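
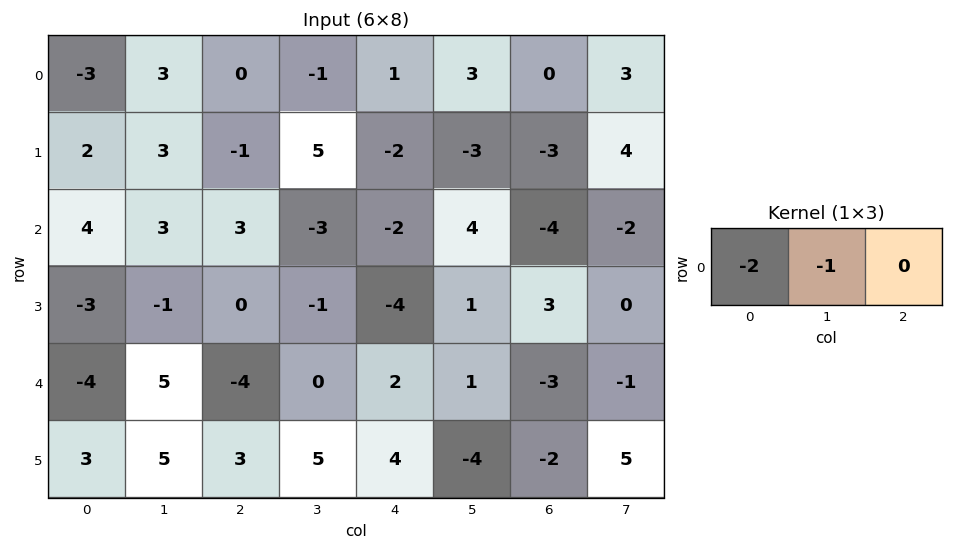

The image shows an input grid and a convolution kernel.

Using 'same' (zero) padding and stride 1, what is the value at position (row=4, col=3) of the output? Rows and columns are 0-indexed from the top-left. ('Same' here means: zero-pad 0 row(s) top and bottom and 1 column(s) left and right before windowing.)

The receptive field on the zero-padded input at this output position is [-4 0 2]. Elementwise product with the kernel and sum: -4·-2 + 0·-1.

8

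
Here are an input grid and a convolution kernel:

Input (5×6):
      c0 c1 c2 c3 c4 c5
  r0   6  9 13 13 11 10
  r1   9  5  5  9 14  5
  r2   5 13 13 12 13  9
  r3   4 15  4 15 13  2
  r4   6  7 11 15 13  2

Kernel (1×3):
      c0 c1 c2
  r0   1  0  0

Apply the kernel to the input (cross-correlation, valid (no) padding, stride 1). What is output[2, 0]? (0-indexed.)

5

The receptive field on the input at this output position is [5 13 13]. Elementwise product with the kernel and sum: 5·1.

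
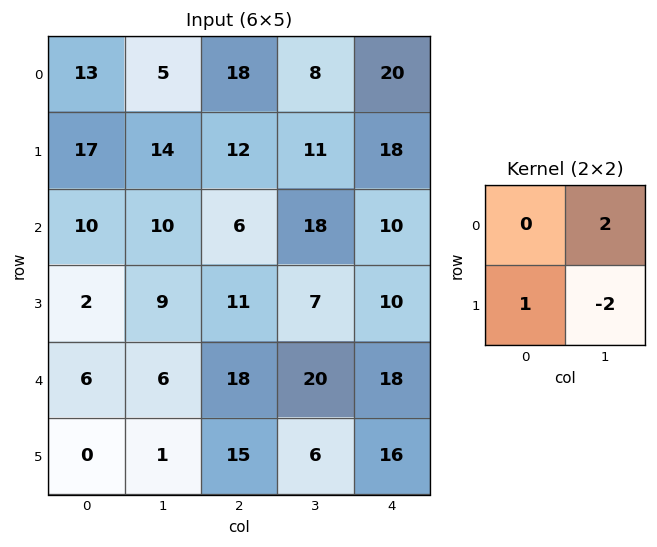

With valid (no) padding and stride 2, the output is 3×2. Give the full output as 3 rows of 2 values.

Output[0,0]: The receptive field on the input at this output position is [13 5 / 17 14]. Elementwise product with the kernel and sum: 5·2 + 17·1 + 14·-2.

-1 6
4 33
10 43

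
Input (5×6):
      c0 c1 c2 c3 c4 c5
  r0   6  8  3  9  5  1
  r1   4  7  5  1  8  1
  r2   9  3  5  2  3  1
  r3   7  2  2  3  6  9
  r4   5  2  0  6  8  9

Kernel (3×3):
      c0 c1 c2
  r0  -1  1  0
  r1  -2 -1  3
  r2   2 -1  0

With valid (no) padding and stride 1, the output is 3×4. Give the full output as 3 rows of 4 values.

Output[0,0]: The receptive field on the input at this output position is [6 8 3 / 4 7 5 / 9 3 5]. Elementwise product with the kernel and sum: 6·-1 + 8·1 + 4·-2 + 7·-1 + 5·3 + 9·2 + 3·-1.

17 -20 27 -10
9 -5 -6 3
-8 9 2 20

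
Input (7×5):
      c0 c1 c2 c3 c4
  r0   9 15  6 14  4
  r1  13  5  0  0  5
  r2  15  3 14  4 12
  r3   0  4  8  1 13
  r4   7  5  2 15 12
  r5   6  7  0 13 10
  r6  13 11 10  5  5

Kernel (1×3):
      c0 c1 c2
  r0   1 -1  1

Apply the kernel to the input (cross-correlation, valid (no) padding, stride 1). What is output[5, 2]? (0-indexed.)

-3

The receptive field on the input at this output position is [0 13 10]. Elementwise product with the kernel and sum: 0·1 + 13·-1 + 10·1.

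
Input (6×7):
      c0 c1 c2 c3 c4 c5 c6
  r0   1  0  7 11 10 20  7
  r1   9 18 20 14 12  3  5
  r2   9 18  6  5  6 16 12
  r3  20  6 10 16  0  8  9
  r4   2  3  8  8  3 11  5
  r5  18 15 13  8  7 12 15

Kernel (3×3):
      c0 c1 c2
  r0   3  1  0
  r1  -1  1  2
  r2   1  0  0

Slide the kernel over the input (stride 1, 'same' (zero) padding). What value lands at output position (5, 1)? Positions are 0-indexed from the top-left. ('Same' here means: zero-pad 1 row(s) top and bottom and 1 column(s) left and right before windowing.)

32

The receptive field on the zero-padded input at this output position is [2 3 8 / 18 15 13 / 0 0 0]. Elementwise product with the kernel and sum: 2·3 + 3·1 + 18·-1 + 15·1 + 13·2 + 0·1.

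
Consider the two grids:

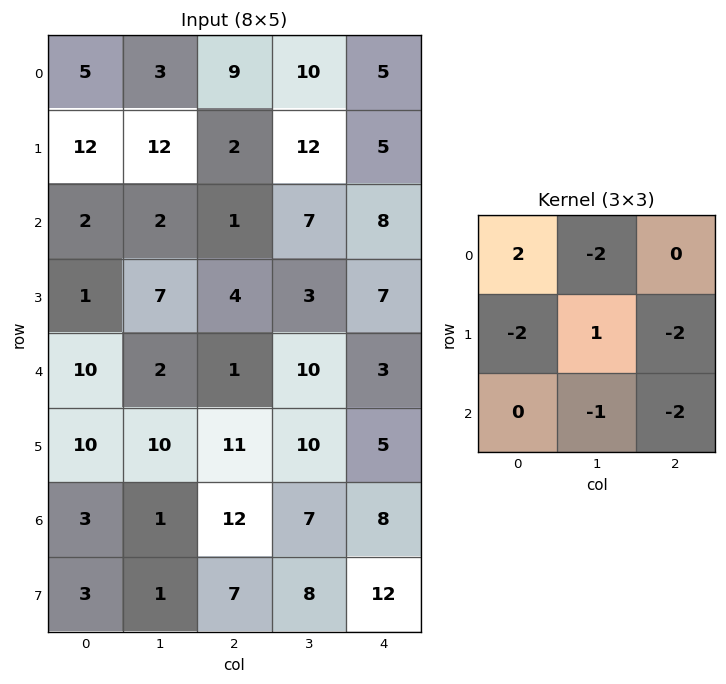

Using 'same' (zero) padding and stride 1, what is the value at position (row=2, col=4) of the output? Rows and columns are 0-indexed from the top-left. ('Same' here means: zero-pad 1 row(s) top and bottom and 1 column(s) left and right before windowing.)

The receptive field on the zero-padded input at this output position is [12 5 0 / 7 8 0 / 3 7 0]. Elementwise product with the kernel and sum: 12·2 + 5·-2 + 7·-2 + 8·1 + 0·-2 + 7·-1 + 0·-2.

1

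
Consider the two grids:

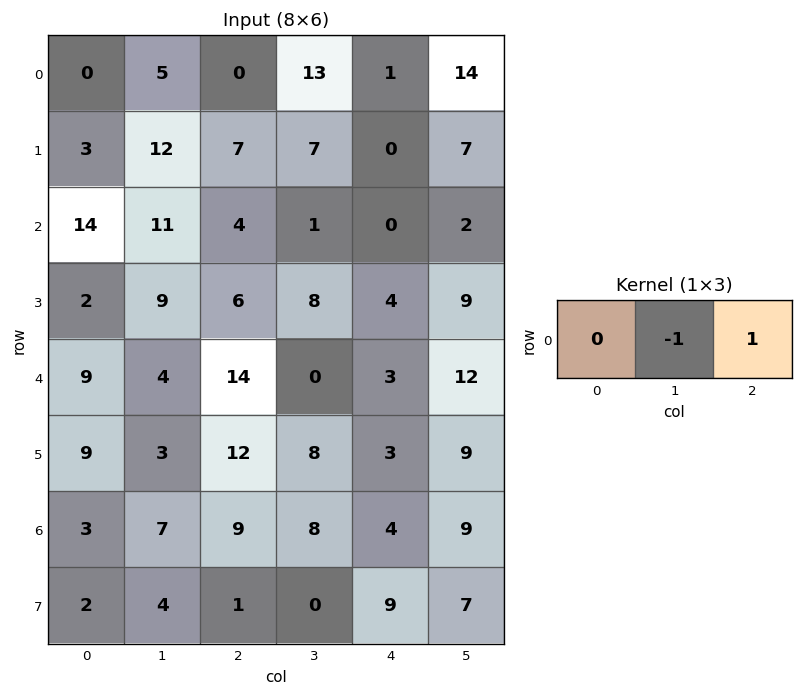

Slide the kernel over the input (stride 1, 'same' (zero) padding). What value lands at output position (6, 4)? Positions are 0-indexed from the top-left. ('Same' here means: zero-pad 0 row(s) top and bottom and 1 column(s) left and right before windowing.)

5

The receptive field on the zero-padded input at this output position is [8 4 9]. Elementwise product with the kernel and sum: 4·-1 + 9·1.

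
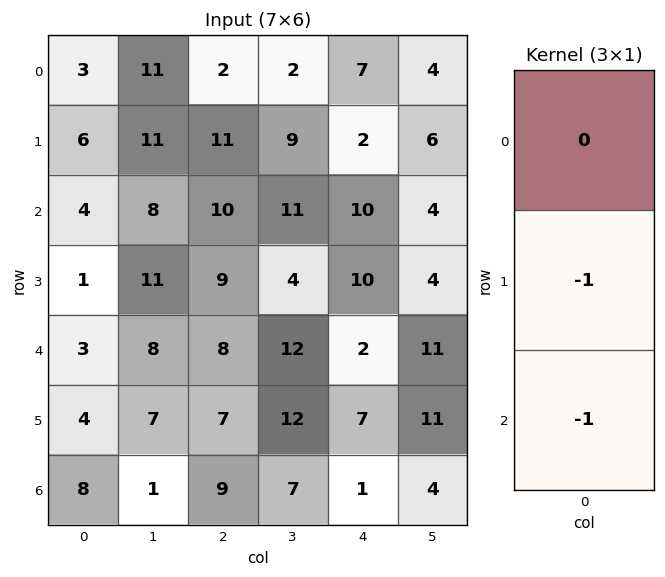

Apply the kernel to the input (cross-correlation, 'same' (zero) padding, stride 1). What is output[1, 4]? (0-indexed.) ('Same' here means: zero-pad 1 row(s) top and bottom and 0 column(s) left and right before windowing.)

-12

The receptive field on the zero-padded input at this output position is [7 / 2 / 10]. Elementwise product with the kernel and sum: 2·-1 + 10·-1.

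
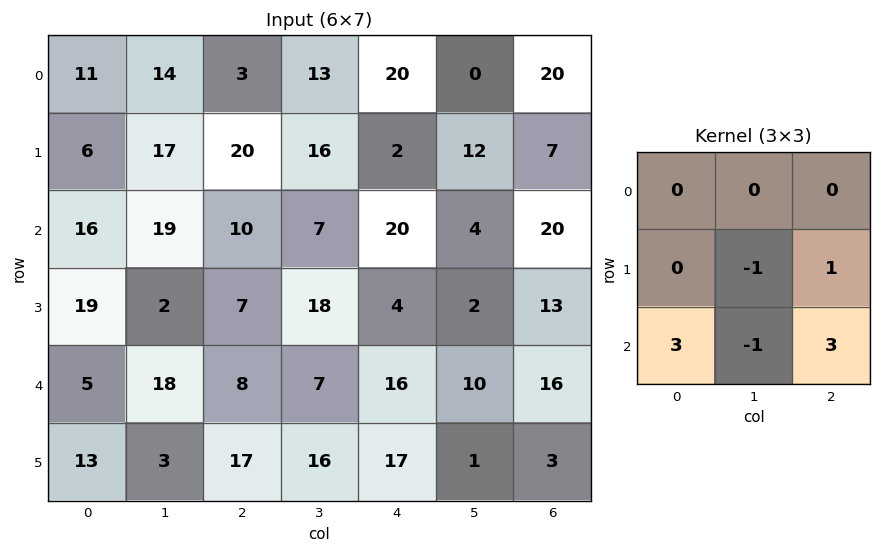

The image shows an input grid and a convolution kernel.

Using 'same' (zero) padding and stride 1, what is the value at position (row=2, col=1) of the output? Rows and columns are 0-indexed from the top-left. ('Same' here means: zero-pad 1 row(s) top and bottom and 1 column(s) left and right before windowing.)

67

The receptive field on the zero-padded input at this output position is [6 17 20 / 16 19 10 / 19 2 7]. Elementwise product with the kernel and sum: 19·-1 + 10·1 + 19·3 + 2·-1 + 7·3.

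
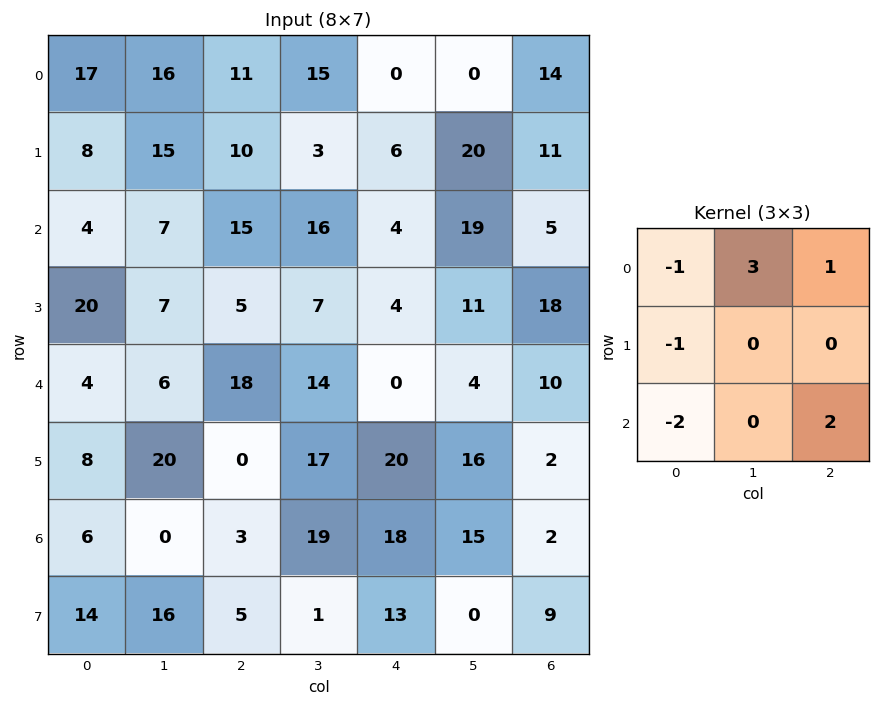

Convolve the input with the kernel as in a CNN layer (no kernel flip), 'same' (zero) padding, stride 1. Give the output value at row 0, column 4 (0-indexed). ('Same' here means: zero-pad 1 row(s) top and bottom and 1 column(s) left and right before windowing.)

19

The receptive field on the zero-padded input at this output position is [0 0 0 / 15 0 0 / 3 6 20]. Elementwise product with the kernel and sum: 0·-1 + 0·3 + 0·1 + 15·-1 + 3·-2 + 20·2.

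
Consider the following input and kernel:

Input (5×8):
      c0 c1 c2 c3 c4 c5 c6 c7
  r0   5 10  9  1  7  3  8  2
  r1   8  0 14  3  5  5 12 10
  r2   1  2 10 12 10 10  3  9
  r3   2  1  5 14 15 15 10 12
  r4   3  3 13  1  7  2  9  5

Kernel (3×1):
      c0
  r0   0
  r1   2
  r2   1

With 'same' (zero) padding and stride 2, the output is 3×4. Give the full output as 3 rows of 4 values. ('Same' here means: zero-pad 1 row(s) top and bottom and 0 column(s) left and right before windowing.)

18 32 19 28
4 25 35 16
6 26 14 18

Output[0,0]: The receptive field on the zero-padded input at this output position is [0 / 5 / 8]. Elementwise product with the kernel and sum: 5·2 + 8·1.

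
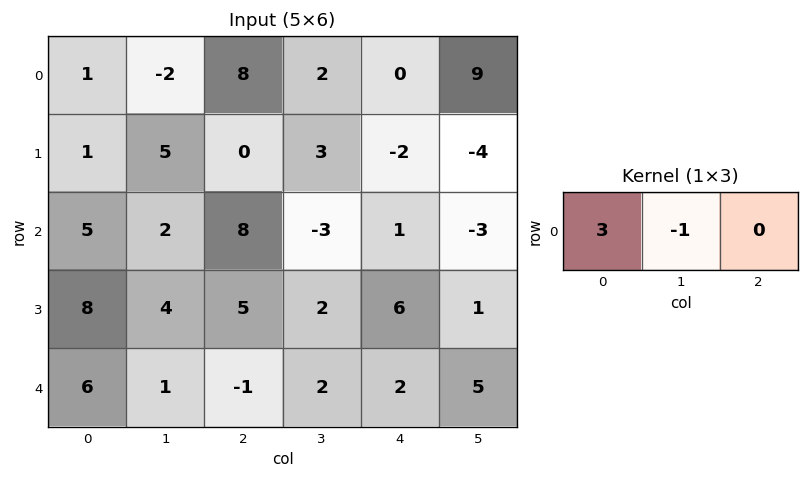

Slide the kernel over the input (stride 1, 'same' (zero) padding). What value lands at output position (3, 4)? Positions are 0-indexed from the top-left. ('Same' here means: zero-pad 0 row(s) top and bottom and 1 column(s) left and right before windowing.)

The receptive field on the zero-padded input at this output position is [2 6 1]. Elementwise product with the kernel and sum: 2·3 + 6·-1.

0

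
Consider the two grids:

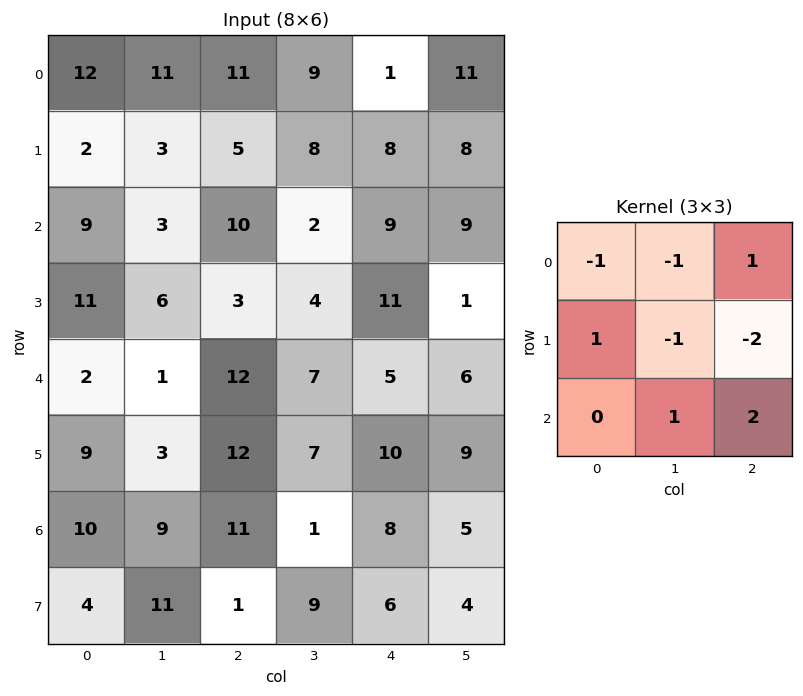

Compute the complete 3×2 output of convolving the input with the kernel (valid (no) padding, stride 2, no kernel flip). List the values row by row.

Output[0,0]: The receptive field on the input at this output position is [12 11 11 / 2 3 5 / 9 3 10]. Elementwise product with the kernel and sum: 12·-1 + 11·-1 + 11·1 + 2·1 + 3·-1 + 5·-2 + 3·1 + 10·2.
Output[0,1]: The receptive field on the input at this output position is [11 9 1 / 5 8 8 / 10 2 9]. Elementwise product with the kernel and sum: 11·-1 + 9·-1 + 1·1 + 5·1 + 8·-1 + 8·-2 + 2·1 + 9·2.

0 -18
22 -9
22 -12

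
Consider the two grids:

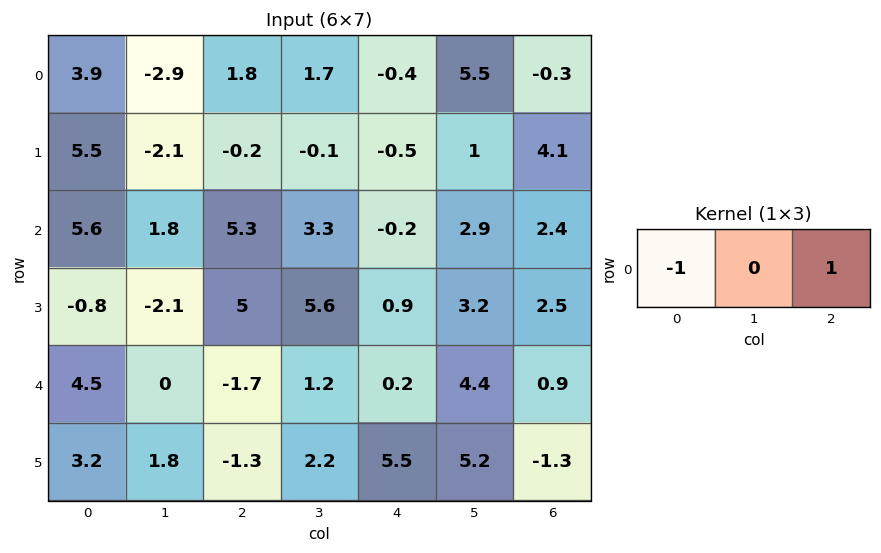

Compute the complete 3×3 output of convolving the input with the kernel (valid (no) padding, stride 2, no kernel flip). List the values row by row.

Output[0,0]: The receptive field on the input at this output position is [3.9 -2.9 1.8]. Elementwise product with the kernel and sum: 3.9·-1 + 1.8·1.
Output[0,1]: The receptive field on the input at this output position is [1.8 1.7 -0.4]. Elementwise product with the kernel and sum: 1.8·-1 + -0.4·1.

-2.1 -2.2 0.1
-0.3 -5.5 2.6
-6.2 1.9 0.7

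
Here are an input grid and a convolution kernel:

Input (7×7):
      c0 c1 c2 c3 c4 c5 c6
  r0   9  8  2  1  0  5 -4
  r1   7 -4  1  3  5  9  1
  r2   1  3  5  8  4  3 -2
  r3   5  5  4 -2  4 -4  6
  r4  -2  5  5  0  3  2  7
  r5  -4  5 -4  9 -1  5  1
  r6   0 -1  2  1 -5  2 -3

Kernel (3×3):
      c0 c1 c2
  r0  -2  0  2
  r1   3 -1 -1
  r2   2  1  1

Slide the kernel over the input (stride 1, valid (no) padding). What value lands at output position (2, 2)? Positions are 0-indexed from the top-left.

The receptive field on the input at this output position is [5 8 4 / 4 -2 4 / 5 0 3]. Elementwise product with the kernel and sum: 5·-2 + 4·2 + 4·3 + -2·-1 + 4·-1 + 5·2 + 0·1 + 3·1.

21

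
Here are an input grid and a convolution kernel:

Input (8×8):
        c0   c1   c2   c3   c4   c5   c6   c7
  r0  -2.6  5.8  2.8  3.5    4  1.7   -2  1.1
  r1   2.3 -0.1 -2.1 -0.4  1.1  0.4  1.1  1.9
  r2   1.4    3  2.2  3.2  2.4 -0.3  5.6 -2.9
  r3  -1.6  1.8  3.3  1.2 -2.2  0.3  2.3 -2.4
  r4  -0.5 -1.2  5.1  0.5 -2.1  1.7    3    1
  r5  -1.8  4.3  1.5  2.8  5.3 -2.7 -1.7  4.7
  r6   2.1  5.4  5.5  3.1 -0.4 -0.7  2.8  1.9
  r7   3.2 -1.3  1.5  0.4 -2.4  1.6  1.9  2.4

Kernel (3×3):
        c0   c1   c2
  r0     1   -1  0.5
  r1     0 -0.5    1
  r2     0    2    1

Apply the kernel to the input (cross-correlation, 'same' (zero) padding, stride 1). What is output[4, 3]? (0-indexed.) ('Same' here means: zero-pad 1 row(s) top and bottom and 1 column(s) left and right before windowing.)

9.55

The receptive field on the zero-padded input at this output position is [3.3 1.2 -2.2 / 5.1 0.5 -2.1 / 1.5 2.8 5.3]. Elementwise product with the kernel and sum: 3.3·1 + 1.2·-1 + -2.2·0.5 + 0.5·-0.5 + -2.1·1 + 2.8·2 + 5.3·1.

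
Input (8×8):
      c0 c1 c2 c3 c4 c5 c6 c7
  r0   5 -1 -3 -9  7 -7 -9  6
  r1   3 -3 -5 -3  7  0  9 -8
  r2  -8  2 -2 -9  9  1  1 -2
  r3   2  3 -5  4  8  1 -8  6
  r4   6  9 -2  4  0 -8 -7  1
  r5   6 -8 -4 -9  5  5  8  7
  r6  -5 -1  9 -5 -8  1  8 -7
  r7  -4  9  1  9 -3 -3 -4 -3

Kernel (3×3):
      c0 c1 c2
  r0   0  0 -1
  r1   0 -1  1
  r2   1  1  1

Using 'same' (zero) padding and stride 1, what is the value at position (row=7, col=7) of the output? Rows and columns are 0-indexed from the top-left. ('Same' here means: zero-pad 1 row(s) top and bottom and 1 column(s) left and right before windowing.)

3

The receptive field on the zero-padded input at this output position is [8 -7 0 / -4 -3 0 / 0 0 0]. Elementwise product with the kernel and sum: 0·-1 + -3·-1 + 0·1 + 0·1 + 0·1 + 0·1.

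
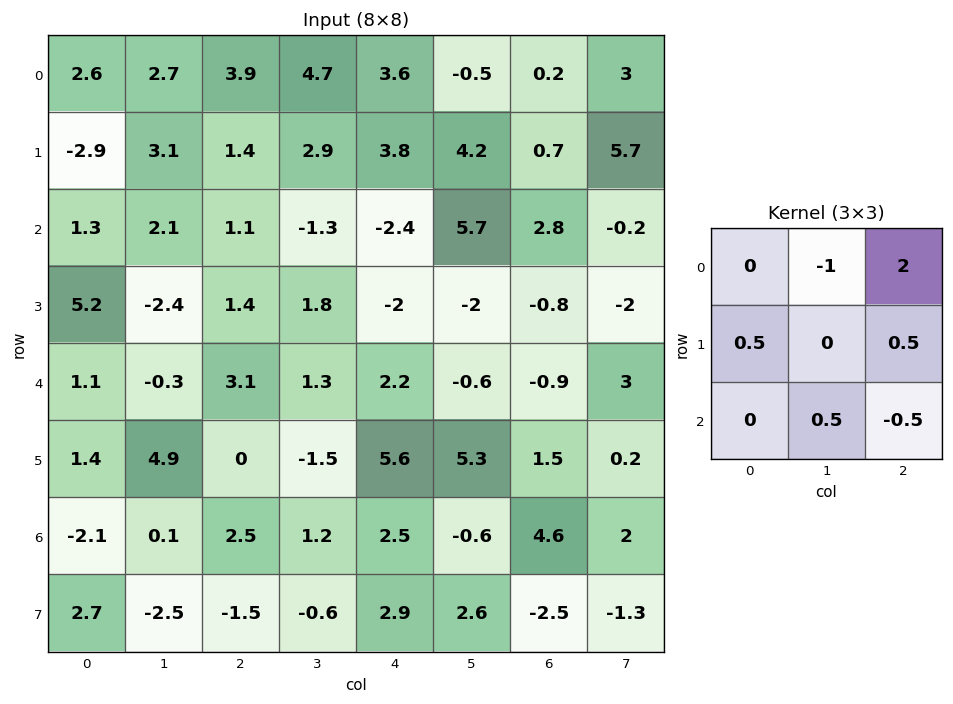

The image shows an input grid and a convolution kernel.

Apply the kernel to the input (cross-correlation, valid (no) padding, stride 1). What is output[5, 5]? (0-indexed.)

The receptive field on the input at this output position is [5.3 1.5 0.2 / -0.6 4.6 2 / 2.6 -2.5 -1.3]. Elementwise product with the kernel and sum: 1.5·-1 + 0.2·2 + -0.6·0.5 + 2·0.5 + -2.5·0.5 + -1.3·-0.5.

-1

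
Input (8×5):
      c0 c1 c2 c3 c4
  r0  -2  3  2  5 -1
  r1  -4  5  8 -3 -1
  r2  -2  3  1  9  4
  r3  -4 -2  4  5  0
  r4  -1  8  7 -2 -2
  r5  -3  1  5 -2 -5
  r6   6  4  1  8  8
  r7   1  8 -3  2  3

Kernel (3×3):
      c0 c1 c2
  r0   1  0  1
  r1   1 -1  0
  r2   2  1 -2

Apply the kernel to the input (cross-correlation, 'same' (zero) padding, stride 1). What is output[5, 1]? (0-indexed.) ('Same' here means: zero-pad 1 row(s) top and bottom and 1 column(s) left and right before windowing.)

The receptive field on the zero-padded input at this output position is [-1 8 7 / -3 1 5 / 6 4 1]. Elementwise product with the kernel and sum: -1·1 + 7·1 + -3·1 + 1·-1 + 6·2 + 4·1 + 1·-2.

16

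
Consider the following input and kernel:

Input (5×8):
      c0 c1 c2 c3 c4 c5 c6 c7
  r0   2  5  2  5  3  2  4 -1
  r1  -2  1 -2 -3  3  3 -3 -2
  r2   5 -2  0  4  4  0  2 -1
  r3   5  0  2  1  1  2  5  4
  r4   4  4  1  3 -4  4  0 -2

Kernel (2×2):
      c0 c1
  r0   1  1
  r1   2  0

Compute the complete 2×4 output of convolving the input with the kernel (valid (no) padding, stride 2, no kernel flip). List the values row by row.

3 3 11 -3
13 8 6 11

Output[0,0]: The receptive field on the input at this output position is [2 5 / -2 1]. Elementwise product with the kernel and sum: 2·1 + 5·1 + -2·2.
Output[0,1]: The receptive field on the input at this output position is [2 5 / -2 -3]. Elementwise product with the kernel and sum: 2·1 + 5·1 + -2·2.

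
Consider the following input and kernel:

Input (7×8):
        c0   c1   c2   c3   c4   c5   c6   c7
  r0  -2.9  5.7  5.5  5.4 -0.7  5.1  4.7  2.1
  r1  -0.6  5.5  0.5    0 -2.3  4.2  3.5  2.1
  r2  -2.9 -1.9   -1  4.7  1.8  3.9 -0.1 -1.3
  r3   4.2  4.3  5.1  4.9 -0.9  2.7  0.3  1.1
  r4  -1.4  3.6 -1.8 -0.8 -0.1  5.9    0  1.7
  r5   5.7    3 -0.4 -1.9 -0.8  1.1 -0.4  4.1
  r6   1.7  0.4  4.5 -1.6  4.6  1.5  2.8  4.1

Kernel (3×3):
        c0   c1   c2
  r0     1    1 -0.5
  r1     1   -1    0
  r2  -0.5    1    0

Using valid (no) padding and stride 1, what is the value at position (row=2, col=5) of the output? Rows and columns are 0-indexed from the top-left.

The receptive field on the input at this output position is [3.9 -0.1 -1.3 / 2.7 0.3 1.1 / 5.9 0 1.7]. Elementwise product with the kernel and sum: 3.9·1 + -0.1·1 + -1.3·-0.5 + 2.7·1 + 0.3·-1 + 5.9·-0.5 + 0·1.

3.9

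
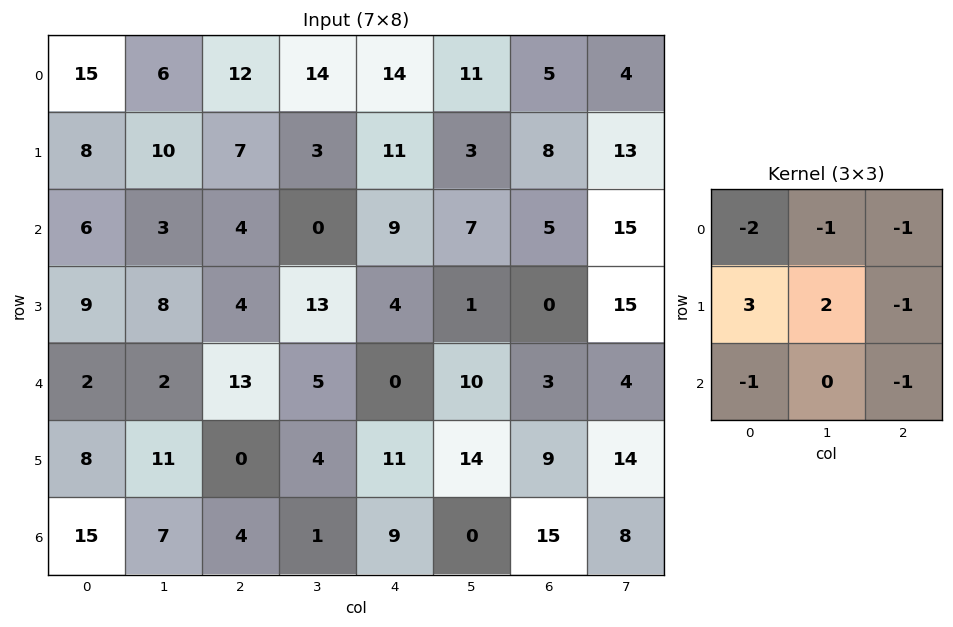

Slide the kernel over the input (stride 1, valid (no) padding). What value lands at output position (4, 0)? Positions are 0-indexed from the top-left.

8

The receptive field on the input at this output position is [2 2 13 / 8 11 0 / 15 7 4]. Elementwise product with the kernel and sum: 2·-2 + 2·-1 + 13·-1 + 8·3 + 11·2 + 0·-1 + 15·-1 + 4·-1.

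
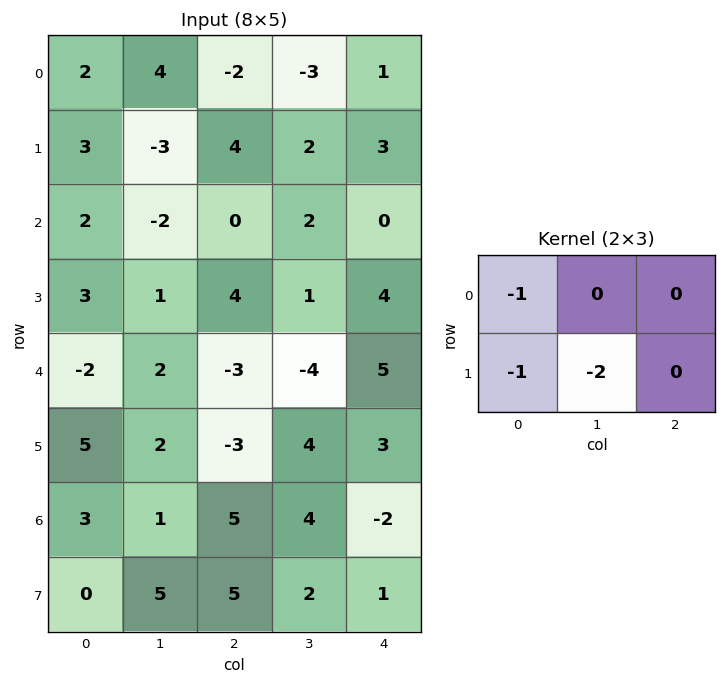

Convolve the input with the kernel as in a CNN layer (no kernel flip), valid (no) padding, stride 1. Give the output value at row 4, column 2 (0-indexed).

The receptive field on the input at this output position is [-3 -4 5 / -3 4 3]. Elementwise product with the kernel and sum: -3·-1 + -3·-1 + 4·-2.

-2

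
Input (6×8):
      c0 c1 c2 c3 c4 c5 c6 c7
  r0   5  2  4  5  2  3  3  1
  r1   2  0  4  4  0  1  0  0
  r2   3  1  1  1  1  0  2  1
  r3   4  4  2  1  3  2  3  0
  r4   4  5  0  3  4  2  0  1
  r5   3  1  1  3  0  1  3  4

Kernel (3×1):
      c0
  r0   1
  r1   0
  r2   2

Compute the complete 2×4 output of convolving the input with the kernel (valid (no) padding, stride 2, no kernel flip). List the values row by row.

Output[0,0]: The receptive field on the input at this output position is [5 / 2 / 3]. Elementwise product with the kernel and sum: 5·1 + 3·2.
Output[0,1]: The receptive field on the input at this output position is [4 / 4 / 1]. Elementwise product with the kernel and sum: 4·1 + 1·2.

11 6 4 7
11 1 9 2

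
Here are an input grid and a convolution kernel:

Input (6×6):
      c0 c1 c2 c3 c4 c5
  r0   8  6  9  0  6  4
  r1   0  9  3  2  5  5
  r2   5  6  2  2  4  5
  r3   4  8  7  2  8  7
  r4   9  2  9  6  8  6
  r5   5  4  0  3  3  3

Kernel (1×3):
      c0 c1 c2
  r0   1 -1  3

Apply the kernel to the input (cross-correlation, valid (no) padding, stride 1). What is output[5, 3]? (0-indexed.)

The receptive field on the input at this output position is [3 3 3]. Elementwise product with the kernel and sum: 3·1 + 3·-1 + 3·3.

9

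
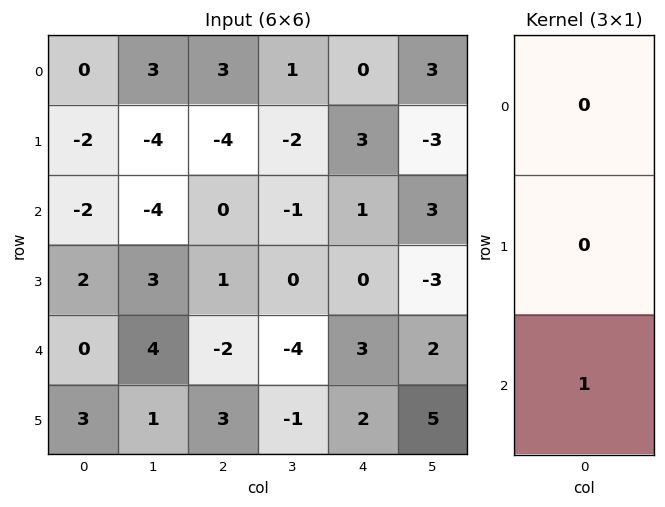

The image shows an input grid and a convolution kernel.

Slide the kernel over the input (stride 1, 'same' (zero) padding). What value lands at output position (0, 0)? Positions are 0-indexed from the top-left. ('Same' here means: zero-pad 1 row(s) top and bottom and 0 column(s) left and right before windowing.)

-2

The receptive field on the zero-padded input at this output position is [0 / 0 / -2]. Elementwise product with the kernel and sum: -2·1.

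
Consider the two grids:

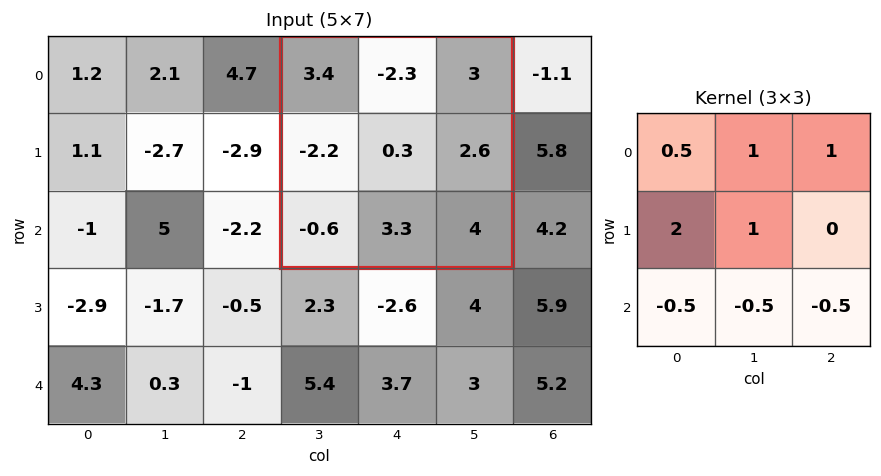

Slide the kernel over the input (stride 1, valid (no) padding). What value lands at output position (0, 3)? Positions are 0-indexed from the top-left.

The receptive field on the input at this output position is [3.4 -2.3 3 / -2.2 0.3 2.6 / -0.6 3.3 4]. Elementwise product with the kernel and sum: 3.4·0.5 + -2.3·1 + 3·1 + -2.2·2 + 0.3·1 + -0.6·-0.5 + 3.3·-0.5 + 4·-0.5.

-5.05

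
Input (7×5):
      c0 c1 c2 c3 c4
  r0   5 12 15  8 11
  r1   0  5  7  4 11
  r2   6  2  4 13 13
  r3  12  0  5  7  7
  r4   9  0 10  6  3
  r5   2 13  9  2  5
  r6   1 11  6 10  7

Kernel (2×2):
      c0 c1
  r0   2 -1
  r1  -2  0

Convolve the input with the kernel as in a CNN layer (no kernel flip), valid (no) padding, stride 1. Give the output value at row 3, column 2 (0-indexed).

The receptive field on the input at this output position is [5 7 / 10 6]. Elementwise product with the kernel and sum: 5·2 + 7·-1 + 10·-2.

-17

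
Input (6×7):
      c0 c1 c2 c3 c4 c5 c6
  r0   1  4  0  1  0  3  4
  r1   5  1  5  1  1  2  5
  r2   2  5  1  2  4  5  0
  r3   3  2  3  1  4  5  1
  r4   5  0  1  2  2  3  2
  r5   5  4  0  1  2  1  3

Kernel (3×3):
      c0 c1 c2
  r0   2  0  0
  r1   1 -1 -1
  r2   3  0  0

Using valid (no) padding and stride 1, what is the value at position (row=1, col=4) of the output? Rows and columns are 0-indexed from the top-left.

The receptive field on the input at this output position is [1 2 5 / 4 5 0 / 4 5 1]. Elementwise product with the kernel and sum: 1·2 + 4·1 + 5·-1 + 0·-1 + 4·3.

13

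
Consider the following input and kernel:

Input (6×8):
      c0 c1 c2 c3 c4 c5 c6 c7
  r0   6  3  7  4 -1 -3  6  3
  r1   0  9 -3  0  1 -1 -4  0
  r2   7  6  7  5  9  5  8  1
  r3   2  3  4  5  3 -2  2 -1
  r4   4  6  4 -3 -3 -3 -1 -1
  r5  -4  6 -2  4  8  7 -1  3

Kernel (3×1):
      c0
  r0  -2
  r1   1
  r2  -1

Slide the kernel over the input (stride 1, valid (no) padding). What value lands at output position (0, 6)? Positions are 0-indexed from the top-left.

-24

The receptive field on the input at this output position is [6 / -4 / 8]. Elementwise product with the kernel and sum: 6·-2 + -4·1 + 8·-1.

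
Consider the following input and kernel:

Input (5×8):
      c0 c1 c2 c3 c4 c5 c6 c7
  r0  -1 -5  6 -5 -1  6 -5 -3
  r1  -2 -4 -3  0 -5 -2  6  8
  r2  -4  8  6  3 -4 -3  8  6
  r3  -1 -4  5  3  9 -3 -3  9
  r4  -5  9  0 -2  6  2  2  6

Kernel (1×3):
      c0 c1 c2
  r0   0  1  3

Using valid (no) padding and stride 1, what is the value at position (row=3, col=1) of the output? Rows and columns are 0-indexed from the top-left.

14

The receptive field on the input at this output position is [-4 5 3]. Elementwise product with the kernel and sum: 5·1 + 3·3.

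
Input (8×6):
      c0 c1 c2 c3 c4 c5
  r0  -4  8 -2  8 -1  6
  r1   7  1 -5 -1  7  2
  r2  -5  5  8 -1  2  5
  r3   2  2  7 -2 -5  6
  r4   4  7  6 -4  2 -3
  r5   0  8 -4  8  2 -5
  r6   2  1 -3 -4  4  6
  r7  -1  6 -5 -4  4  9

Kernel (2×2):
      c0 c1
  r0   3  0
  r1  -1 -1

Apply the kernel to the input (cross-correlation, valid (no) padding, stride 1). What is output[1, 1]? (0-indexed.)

-10

The receptive field on the input at this output position is [1 -5 / 5 8]. Elementwise product with the kernel and sum: 1·3 + 5·-1 + 8·-1.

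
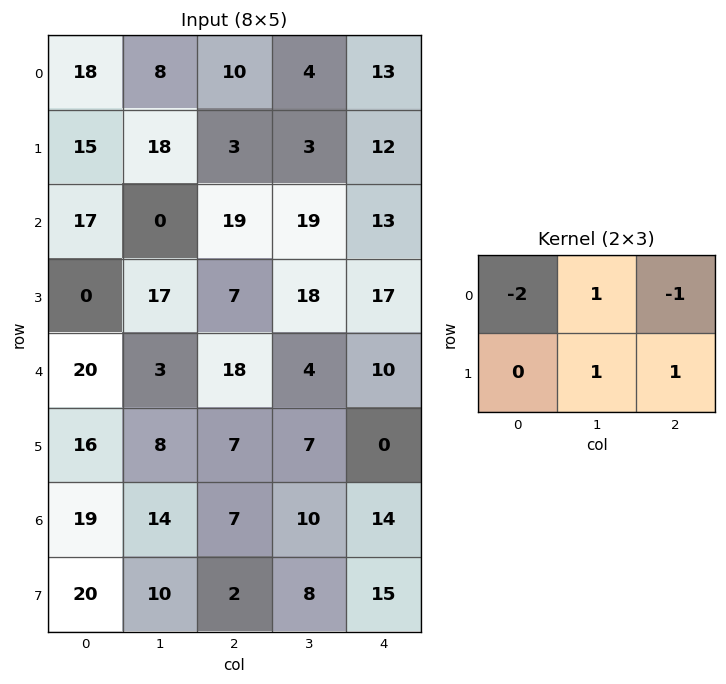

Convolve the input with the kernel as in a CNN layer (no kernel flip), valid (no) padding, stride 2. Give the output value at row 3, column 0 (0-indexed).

The receptive field on the input at this output position is [19 14 7 / 20 10 2]. Elementwise product with the kernel and sum: 19·-2 + 14·1 + 7·-1 + 10·1 + 2·1.

-19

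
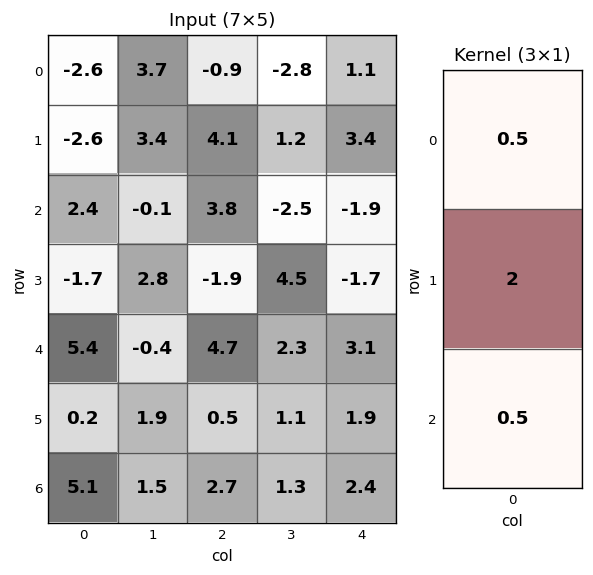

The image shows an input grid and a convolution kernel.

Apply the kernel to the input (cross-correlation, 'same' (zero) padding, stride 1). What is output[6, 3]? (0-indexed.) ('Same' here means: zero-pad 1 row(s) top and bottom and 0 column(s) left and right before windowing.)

3.15

The receptive field on the zero-padded input at this output position is [1.1 / 1.3 / 0]. Elementwise product with the kernel and sum: 1.1·0.5 + 1.3·2 + 0·0.5.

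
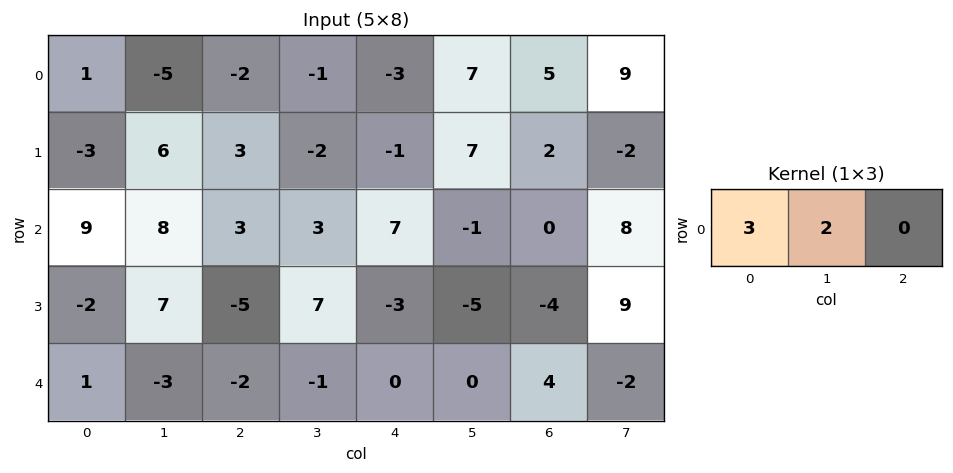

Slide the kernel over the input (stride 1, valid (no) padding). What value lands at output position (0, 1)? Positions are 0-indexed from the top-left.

-19

The receptive field on the input at this output position is [-5 -2 -1]. Elementwise product with the kernel and sum: -5·3 + -2·2.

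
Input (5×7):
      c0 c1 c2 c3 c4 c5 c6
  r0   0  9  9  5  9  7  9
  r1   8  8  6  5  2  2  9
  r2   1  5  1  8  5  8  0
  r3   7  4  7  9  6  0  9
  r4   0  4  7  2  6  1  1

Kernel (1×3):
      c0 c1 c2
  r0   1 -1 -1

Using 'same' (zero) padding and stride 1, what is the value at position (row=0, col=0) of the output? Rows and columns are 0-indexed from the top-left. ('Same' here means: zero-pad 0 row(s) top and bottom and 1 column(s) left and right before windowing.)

The receptive field on the zero-padded input at this output position is [0 0 9]. Elementwise product with the kernel and sum: 0·1 + 0·-1 + 9·-1.

-9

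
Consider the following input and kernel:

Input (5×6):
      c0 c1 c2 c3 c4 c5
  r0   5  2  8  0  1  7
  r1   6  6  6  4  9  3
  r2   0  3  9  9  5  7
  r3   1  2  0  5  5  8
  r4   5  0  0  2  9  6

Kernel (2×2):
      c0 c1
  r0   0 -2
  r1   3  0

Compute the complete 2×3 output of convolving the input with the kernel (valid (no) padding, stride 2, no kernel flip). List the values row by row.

14 18 13
-3 -18 1

Output[0,0]: The receptive field on the input at this output position is [5 2 / 6 6]. Elementwise product with the kernel and sum: 2·-2 + 6·3.
Output[0,1]: The receptive field on the input at this output position is [8 0 / 6 4]. Elementwise product with the kernel and sum: 0·-2 + 6·3.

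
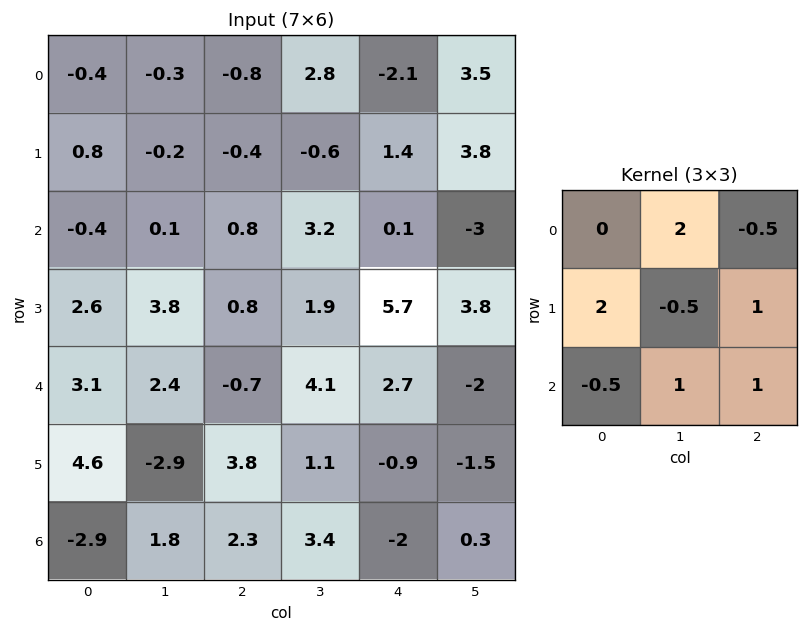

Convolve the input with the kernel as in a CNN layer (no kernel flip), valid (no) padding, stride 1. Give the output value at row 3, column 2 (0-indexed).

The receptive field on the input at this output position is [0.8 1.9 5.7 / -0.7 4.1 2.7 / 3.8 1.1 -0.9]. Elementwise product with the kernel and sum: 1.9·2 + 5.7·-0.5 + -0.7·2 + 4.1·-0.5 + 2.7·1 + 3.8·-0.5 + 1.1·1 + -0.9·1.

-1.5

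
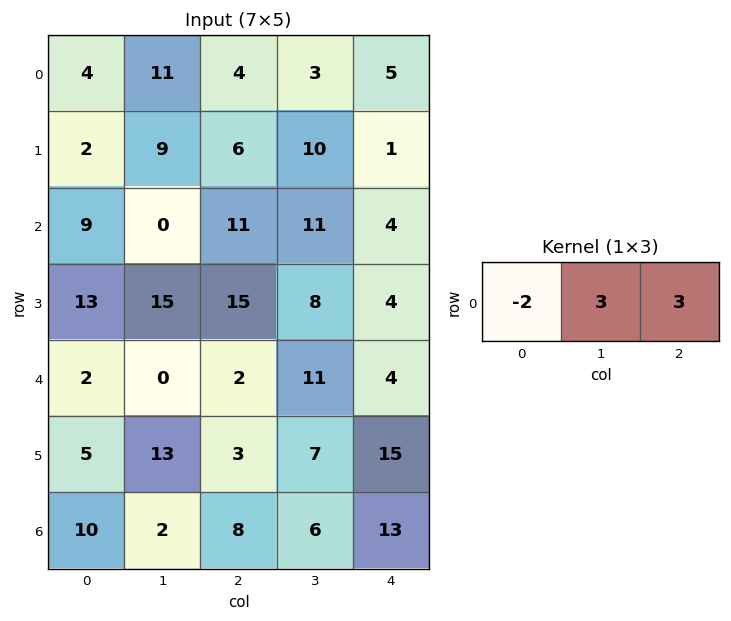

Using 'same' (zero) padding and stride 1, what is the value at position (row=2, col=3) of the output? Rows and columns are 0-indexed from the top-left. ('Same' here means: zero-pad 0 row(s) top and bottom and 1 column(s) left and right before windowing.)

The receptive field on the zero-padded input at this output position is [11 11 4]. Elementwise product with the kernel and sum: 11·-2 + 11·3 + 4·3.

23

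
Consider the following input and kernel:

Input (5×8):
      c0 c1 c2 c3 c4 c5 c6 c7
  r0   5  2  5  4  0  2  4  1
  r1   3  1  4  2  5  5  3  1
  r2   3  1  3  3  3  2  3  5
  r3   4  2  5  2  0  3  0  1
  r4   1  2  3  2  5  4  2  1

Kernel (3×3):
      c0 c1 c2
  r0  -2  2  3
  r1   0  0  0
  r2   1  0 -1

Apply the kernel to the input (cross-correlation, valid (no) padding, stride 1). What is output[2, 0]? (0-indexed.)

3

The receptive field on the input at this output position is [3 1 3 / 4 2 5 / 1 2 3]. Elementwise product with the kernel and sum: 3·-2 + 1·2 + 3·3 + 1·1 + 3·-1.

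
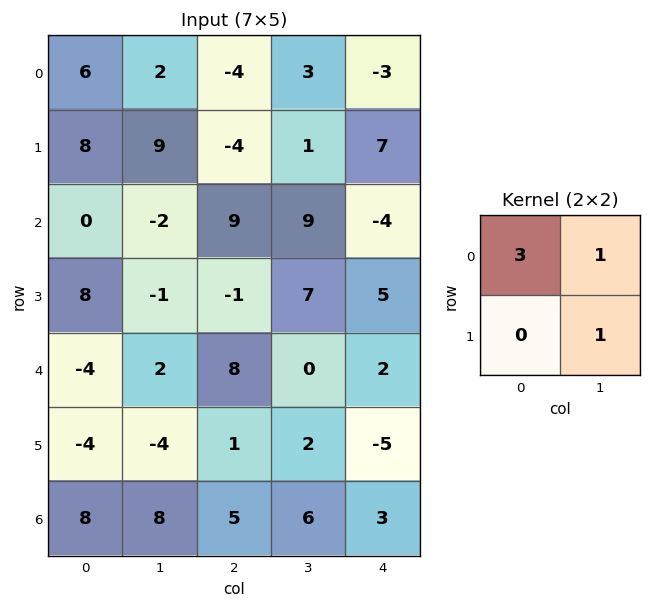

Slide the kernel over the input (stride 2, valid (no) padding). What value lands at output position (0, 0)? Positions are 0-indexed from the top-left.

The receptive field on the input at this output position is [6 2 / 8 9]. Elementwise product with the kernel and sum: 6·3 + 2·1 + 9·1.

29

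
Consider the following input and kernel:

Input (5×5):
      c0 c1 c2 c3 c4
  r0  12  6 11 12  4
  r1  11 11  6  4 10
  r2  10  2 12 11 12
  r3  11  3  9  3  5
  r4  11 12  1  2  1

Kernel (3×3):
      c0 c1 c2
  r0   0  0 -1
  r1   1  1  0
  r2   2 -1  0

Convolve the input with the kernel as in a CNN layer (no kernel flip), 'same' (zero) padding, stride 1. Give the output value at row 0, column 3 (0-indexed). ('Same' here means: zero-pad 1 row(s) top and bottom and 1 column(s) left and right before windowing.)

31

The receptive field on the zero-padded input at this output position is [0 0 0 / 11 12 4 / 6 4 10]. Elementwise product with the kernel and sum: 0·-1 + 11·1 + 12·1 + 6·2 + 4·-1.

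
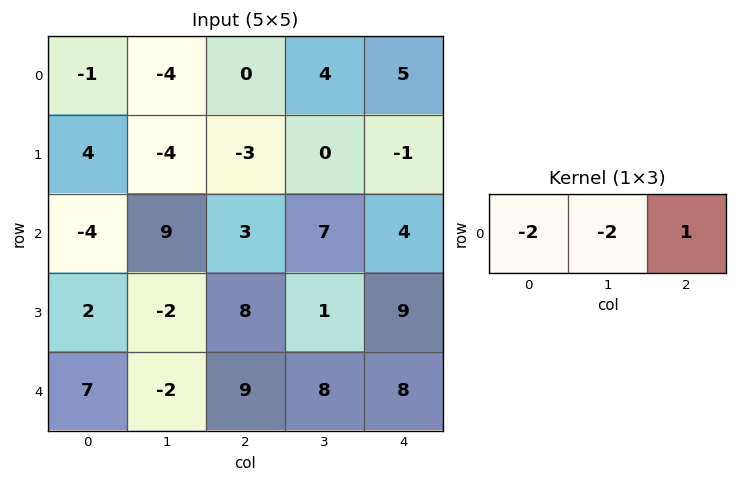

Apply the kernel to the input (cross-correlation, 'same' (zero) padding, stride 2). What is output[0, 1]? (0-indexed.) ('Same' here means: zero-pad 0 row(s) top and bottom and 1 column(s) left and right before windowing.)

The receptive field on the zero-padded input at this output position is [-4 0 4]. Elementwise product with the kernel and sum: -4·-2 + 0·-2 + 4·1.

12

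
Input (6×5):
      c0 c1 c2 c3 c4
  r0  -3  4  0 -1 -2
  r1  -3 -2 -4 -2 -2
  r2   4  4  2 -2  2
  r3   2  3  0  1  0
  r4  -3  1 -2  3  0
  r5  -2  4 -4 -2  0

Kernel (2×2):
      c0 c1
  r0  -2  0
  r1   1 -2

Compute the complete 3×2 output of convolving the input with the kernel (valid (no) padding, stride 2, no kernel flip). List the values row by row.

7 0
-12 -6
-4 4

Output[0,0]: The receptive field on the input at this output position is [-3 4 / -3 -2]. Elementwise product with the kernel and sum: -3·-2 + -3·1 + -2·-2.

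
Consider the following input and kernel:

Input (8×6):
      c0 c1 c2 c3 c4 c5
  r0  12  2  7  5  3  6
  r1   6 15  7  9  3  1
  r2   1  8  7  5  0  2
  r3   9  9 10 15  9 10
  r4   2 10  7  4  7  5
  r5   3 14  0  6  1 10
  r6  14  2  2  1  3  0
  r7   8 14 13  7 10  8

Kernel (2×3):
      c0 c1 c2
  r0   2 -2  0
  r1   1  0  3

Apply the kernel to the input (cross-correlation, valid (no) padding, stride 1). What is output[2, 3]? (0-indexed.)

The receptive field on the input at this output position is [5 0 2 / 15 9 10]. Elementwise product with the kernel and sum: 5·2 + 0·-2 + 15·1 + 10·3.

55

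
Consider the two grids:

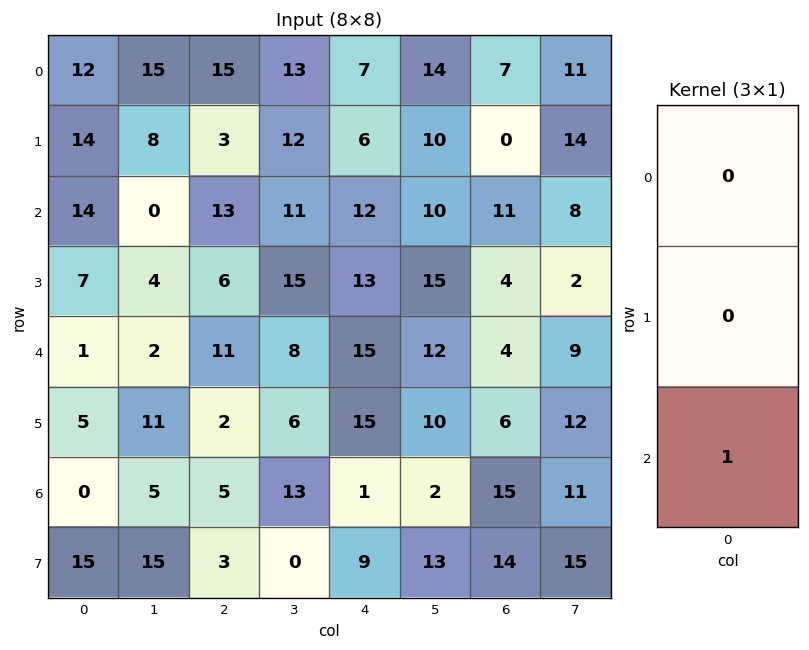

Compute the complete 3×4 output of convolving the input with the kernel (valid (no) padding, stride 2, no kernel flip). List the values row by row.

Output[0,0]: The receptive field on the input at this output position is [12 / 14 / 14]. Elementwise product with the kernel and sum: 14·1.

14 13 12 11
1 11 15 4
0 5 1 15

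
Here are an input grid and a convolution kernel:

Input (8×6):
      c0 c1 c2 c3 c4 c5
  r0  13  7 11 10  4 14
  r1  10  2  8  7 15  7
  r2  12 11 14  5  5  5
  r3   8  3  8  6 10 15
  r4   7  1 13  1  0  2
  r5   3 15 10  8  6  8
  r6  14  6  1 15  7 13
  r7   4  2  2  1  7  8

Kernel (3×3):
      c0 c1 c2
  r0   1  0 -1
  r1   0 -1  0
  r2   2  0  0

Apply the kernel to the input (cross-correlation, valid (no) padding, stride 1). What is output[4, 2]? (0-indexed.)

7

The receptive field on the input at this output position is [13 1 0 / 10 8 6 / 1 15 7]. Elementwise product with the kernel and sum: 13·1 + 0·-1 + 8·-1 + 1·2.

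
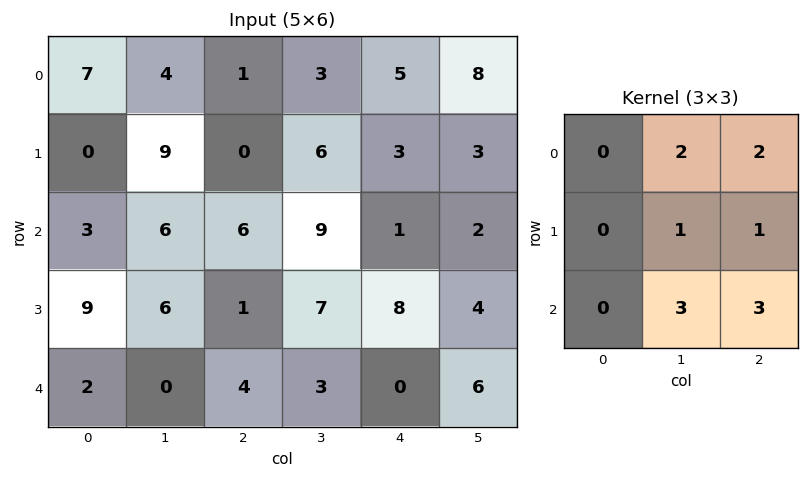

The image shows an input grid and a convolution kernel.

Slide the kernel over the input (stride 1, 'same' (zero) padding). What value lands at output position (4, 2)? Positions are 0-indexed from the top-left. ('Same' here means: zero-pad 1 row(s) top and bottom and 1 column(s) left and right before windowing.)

23

The receptive field on the zero-padded input at this output position is [6 1 7 / 0 4 3 / 0 0 0]. Elementwise product with the kernel and sum: 1·2 + 7·2 + 4·1 + 3·1 + 0·3 + 0·3.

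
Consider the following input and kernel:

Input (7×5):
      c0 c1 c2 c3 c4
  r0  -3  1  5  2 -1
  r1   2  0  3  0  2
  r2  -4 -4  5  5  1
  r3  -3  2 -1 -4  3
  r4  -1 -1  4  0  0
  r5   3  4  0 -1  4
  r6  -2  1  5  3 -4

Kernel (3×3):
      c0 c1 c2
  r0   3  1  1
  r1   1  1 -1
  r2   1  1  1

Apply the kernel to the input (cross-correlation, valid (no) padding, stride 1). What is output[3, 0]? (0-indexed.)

-7

The receptive field on the input at this output position is [-3 2 -1 / -1 -1 4 / 3 4 0]. Elementwise product with the kernel and sum: -3·3 + 2·1 + -1·1 + -1·1 + -1·1 + 4·-1 + 3·1 + 4·1 + 0·1.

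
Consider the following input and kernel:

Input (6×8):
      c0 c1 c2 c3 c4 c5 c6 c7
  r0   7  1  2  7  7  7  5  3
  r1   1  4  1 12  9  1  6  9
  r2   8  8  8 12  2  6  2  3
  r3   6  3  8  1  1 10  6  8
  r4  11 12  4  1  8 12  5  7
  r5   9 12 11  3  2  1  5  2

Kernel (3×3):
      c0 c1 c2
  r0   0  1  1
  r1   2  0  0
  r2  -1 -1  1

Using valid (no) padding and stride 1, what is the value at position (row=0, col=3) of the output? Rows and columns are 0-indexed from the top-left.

30

The receptive field on the input at this output position is [7 7 7 / 12 9 1 / 12 2 6]. Elementwise product with the kernel and sum: 7·1 + 7·1 + 12·2 + 12·-1 + 2·-1 + 6·1.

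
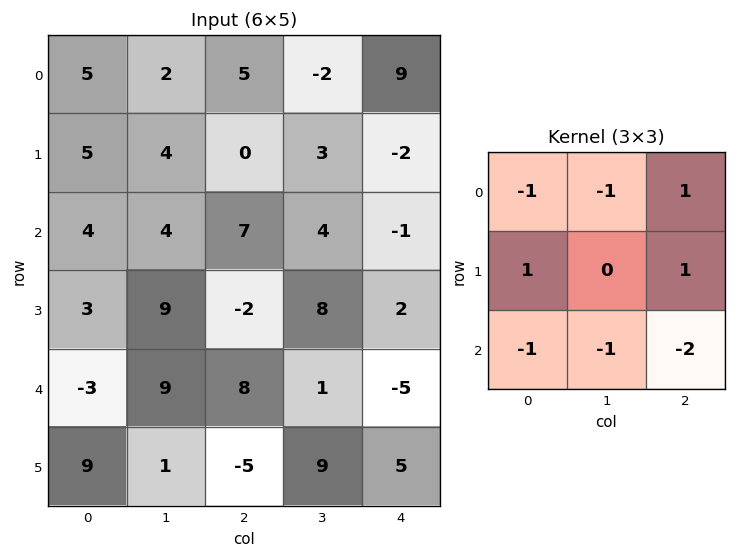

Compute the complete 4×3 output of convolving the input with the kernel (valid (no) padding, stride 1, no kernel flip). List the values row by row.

-19 -21 -5
-6 -16 -9
-22 -9 -11
-9 -3 -15

Output[0,0]: The receptive field on the input at this output position is [5 2 5 / 5 4 0 / 4 4 7]. Elementwise product with the kernel and sum: 5·-1 + 2·-1 + 5·1 + 5·1 + 0·1 + 4·-1 + 4·-1 + 7·-2.
Output[0,1]: The receptive field on the input at this output position is [2 5 -2 / 4 0 3 / 4 7 4]. Elementwise product with the kernel and sum: 2·-1 + 5·-1 + -2·1 + 4·1 + 3·1 + 4·-1 + 7·-1 + 4·-2.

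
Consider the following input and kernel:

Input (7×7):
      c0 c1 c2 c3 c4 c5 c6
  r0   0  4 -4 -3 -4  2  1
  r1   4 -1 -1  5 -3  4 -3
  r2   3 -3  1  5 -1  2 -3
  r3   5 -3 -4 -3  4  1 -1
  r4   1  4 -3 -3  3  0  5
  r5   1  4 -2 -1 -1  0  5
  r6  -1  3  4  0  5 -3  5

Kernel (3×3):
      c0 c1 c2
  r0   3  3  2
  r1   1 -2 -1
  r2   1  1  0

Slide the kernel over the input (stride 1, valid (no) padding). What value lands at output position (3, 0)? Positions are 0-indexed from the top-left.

-1

The receptive field on the input at this output position is [5 -3 -4 / 1 4 -3 / 1 4 -2]. Elementwise product with the kernel and sum: 5·3 + -3·3 + -4·2 + 1·1 + 4·-2 + -3·-1 + 1·1 + 4·1.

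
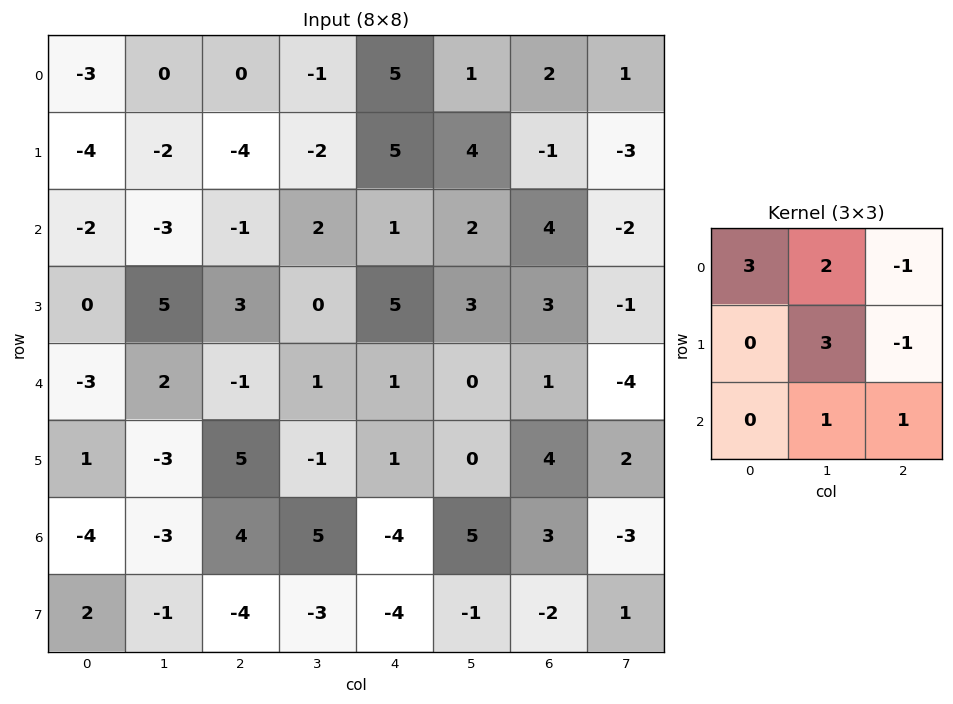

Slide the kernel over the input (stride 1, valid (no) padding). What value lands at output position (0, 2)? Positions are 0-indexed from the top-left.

-15

The receptive field on the input at this output position is [0 -1 5 / -4 -2 5 / -1 2 1]. Elementwise product with the kernel and sum: 0·3 + -1·2 + 5·-1 + -2·3 + 5·-1 + 2·1 + 1·1.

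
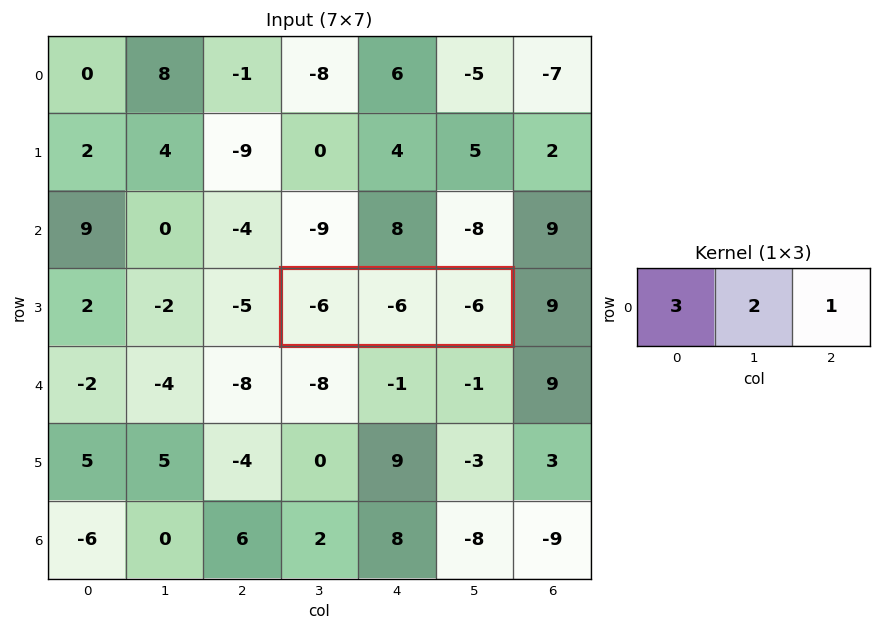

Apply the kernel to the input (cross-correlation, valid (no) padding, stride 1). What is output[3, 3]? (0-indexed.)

-36

The receptive field on the input at this output position is [-6 -6 -6]. Elementwise product with the kernel and sum: -6·3 + -6·2 + -6·1.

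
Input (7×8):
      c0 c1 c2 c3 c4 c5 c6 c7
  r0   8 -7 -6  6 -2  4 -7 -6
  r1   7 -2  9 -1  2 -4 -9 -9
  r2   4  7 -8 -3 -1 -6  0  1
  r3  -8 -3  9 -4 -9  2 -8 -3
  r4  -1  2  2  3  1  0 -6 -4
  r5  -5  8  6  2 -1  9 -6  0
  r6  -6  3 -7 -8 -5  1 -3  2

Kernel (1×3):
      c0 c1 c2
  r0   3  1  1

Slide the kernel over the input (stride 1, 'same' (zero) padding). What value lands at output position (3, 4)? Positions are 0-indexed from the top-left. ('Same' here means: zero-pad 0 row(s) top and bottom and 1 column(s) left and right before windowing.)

The receptive field on the zero-padded input at this output position is [-4 -9 2]. Elementwise product with the kernel and sum: -4·3 + -9·1 + 2·1.

-19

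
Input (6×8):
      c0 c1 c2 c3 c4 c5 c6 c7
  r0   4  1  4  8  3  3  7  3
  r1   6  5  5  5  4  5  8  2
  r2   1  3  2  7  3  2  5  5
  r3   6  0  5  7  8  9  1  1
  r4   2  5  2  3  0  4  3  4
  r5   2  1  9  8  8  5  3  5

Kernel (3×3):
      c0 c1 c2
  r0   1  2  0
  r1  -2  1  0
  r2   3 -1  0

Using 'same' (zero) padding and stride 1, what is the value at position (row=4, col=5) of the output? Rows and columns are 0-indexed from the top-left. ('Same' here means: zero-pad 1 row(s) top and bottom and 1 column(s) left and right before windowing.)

49

The receptive field on the zero-padded input at this output position is [8 9 1 / 0 4 3 / 8 5 3]. Elementwise product with the kernel and sum: 8·1 + 9·2 + 0·-2 + 4·1 + 8·3 + 5·-1.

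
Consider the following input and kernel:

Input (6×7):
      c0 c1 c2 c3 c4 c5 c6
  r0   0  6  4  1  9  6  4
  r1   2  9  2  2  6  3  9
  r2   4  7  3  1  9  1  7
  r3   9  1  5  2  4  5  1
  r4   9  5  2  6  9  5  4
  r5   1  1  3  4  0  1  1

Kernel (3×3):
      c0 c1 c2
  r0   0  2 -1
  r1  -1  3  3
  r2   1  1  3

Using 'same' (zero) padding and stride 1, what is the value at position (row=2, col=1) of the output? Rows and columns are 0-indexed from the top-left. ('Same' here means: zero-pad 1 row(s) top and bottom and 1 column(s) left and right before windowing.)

The receptive field on the zero-padded input at this output position is [2 9 2 / 4 7 3 / 9 1 5]. Elementwise product with the kernel and sum: 9·2 + 2·-1 + 4·-1 + 7·3 + 3·3 + 9·1 + 1·1 + 5·3.

67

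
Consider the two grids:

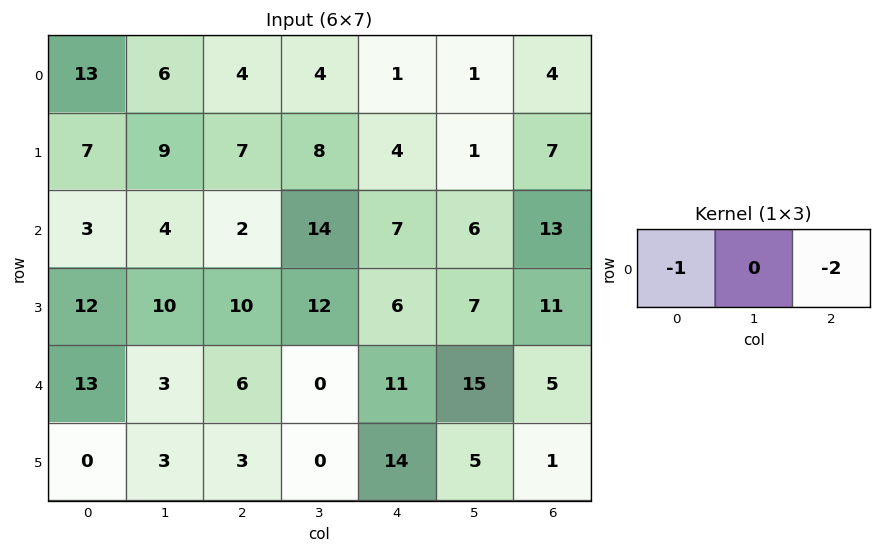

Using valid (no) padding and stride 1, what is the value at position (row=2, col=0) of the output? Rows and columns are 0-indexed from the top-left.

The receptive field on the input at this output position is [3 4 2]. Elementwise product with the kernel and sum: 3·-1 + 2·-2.

-7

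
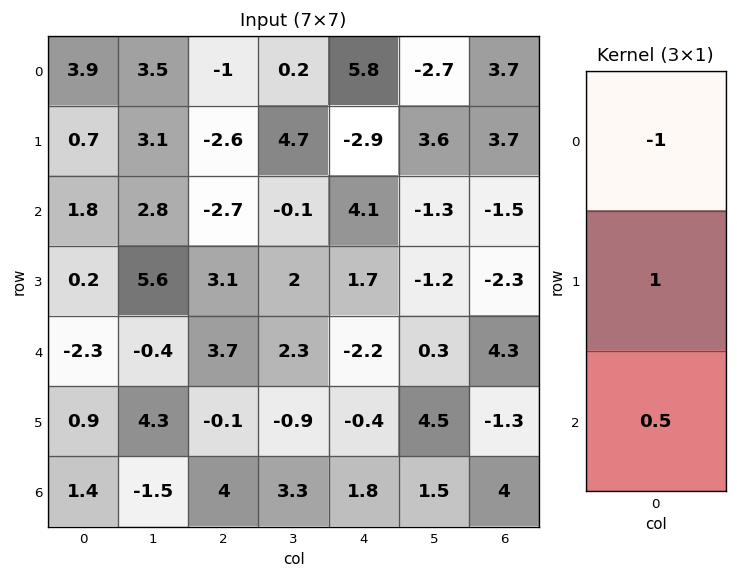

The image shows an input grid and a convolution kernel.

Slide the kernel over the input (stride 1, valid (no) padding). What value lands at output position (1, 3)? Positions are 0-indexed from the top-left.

-3.8

The receptive field on the input at this output position is [4.7 / -0.1 / 2]. Elementwise product with the kernel and sum: 4.7·-1 + -0.1·1 + 2·0.5.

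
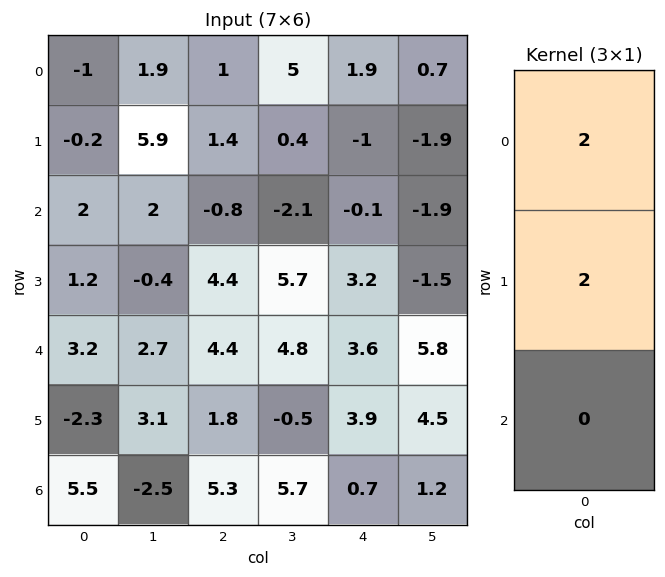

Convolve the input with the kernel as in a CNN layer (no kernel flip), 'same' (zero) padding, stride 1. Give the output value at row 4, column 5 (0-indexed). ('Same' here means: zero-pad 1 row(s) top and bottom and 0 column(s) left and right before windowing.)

The receptive field on the zero-padded input at this output position is [-1.5 / 5.8 / 4.5]. Elementwise product with the kernel and sum: -1.5·2 + 5.8·2.

8.6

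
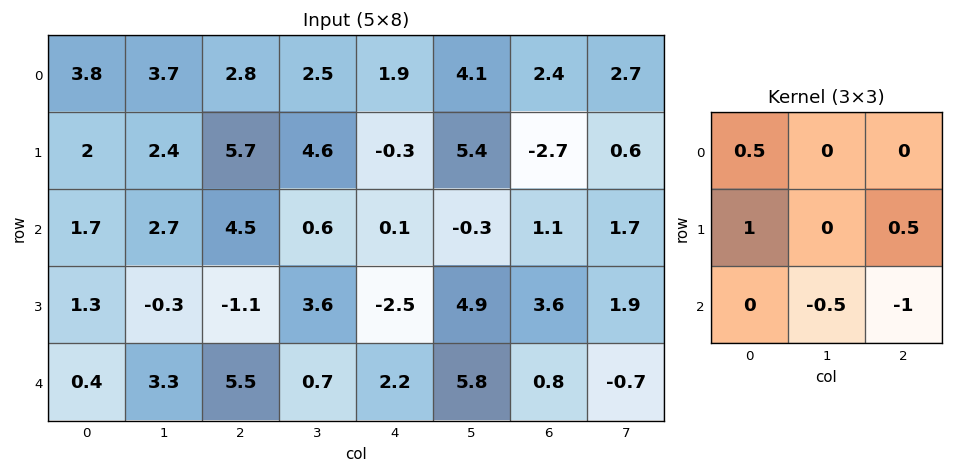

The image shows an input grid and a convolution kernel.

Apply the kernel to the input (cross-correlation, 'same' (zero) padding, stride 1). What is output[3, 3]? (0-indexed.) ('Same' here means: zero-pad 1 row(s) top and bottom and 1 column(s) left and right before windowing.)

The receptive field on the zero-padded input at this output position is [4.5 0.6 0.1 / -1.1 3.6 -2.5 / 5.5 0.7 2.2]. Elementwise product with the kernel and sum: 4.5·0.5 + -1.1·1 + -2.5·0.5 + 0.7·-0.5 + 2.2·-1.

-2.65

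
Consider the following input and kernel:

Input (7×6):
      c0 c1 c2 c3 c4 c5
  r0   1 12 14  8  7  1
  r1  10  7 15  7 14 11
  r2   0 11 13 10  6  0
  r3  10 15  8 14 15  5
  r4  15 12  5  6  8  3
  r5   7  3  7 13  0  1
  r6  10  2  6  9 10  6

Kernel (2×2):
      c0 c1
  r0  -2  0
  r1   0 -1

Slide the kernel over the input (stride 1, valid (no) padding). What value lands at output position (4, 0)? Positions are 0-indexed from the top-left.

-33

The receptive field on the input at this output position is [15 12 / 7 3]. Elementwise product with the kernel and sum: 15·-2 + 3·-1.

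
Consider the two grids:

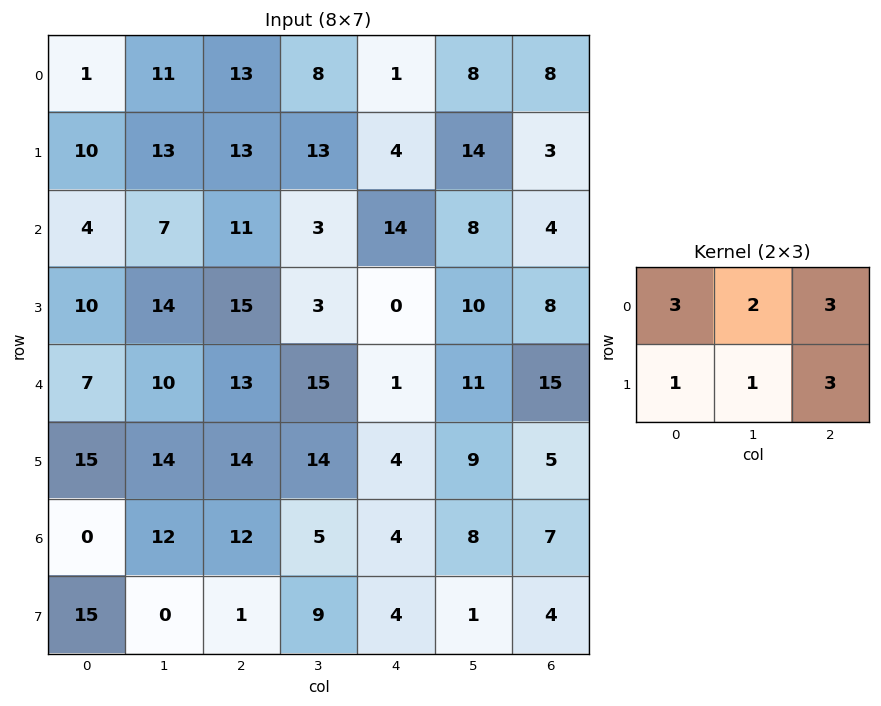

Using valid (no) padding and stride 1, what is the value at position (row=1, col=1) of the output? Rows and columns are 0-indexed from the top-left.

131

The receptive field on the input at this output position is [13 13 13 / 7 11 3]. Elementwise product with the kernel and sum: 13·3 + 13·2 + 13·3 + 7·1 + 11·1 + 3·3.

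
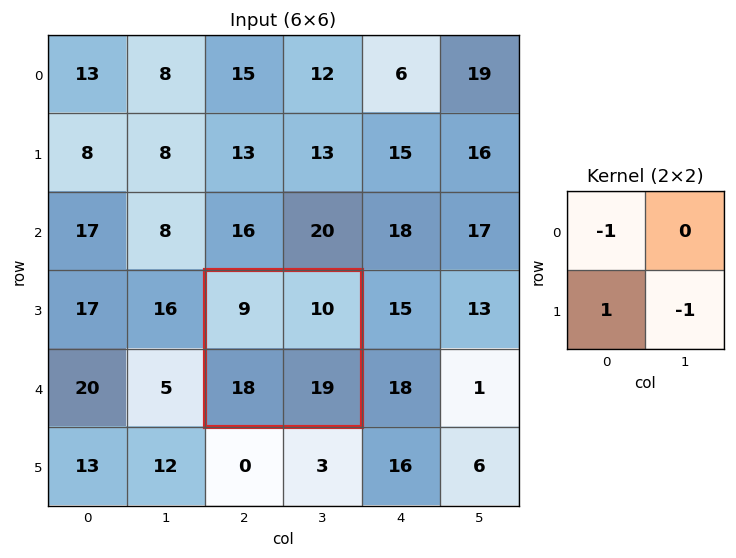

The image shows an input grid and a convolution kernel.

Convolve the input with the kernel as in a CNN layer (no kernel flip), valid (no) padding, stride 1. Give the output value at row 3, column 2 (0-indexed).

-10

The receptive field on the input at this output position is [9 10 / 18 19]. Elementwise product with the kernel and sum: 9·-1 + 18·1 + 19·-1.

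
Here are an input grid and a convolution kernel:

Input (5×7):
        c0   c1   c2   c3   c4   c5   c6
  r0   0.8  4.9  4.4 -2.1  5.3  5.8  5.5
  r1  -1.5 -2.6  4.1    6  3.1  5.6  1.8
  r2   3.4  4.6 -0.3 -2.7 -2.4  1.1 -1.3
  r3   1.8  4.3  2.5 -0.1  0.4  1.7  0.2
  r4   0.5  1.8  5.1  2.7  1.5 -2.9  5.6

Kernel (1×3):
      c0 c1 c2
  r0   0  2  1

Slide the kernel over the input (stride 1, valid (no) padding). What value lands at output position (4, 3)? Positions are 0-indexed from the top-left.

0.1

The receptive field on the input at this output position is [2.7 1.5 -2.9]. Elementwise product with the kernel and sum: 1.5·2 + -2.9·1.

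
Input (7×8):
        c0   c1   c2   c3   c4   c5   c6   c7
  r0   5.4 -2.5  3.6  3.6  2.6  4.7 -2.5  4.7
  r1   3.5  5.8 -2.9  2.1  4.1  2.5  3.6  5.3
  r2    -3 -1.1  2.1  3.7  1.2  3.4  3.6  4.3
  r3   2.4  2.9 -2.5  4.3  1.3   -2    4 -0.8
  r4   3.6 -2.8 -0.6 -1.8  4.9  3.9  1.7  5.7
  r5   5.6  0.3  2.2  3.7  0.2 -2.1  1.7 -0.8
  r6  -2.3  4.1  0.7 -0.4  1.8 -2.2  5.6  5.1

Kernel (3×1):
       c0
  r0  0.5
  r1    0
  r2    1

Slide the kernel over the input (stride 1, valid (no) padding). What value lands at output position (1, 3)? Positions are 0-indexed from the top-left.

5.35

The receptive field on the input at this output position is [2.1 / 3.7 / 4.3]. Elementwise product with the kernel and sum: 2.1·0.5 + 4.3·1.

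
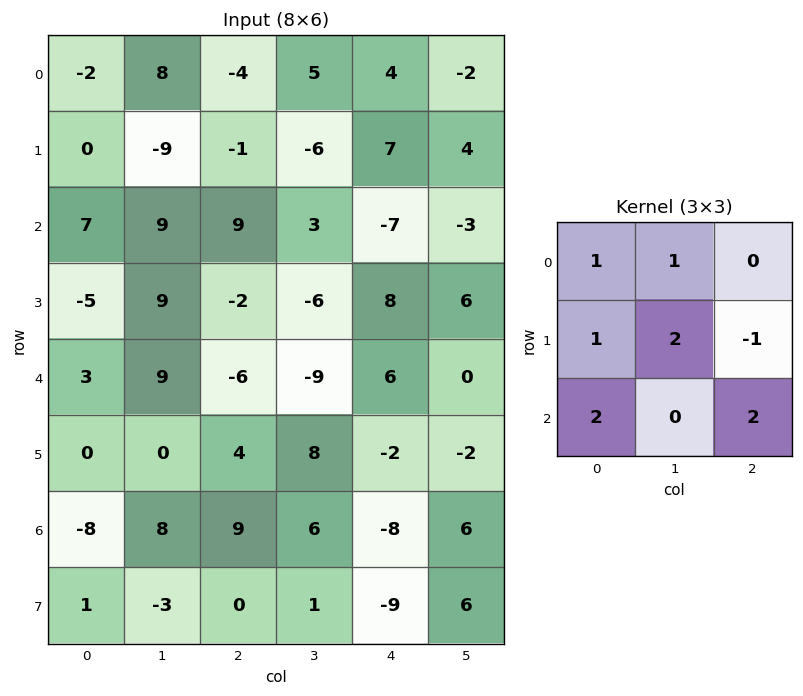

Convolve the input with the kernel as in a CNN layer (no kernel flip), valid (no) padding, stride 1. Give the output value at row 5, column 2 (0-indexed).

The receptive field on the input at this output position is [4 8 -2 / 9 6 -8 / 0 1 -9]. Elementwise product with the kernel and sum: 4·1 + 8·1 + 9·1 + 6·2 + -8·-1 + 0·2 + -9·2.

23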